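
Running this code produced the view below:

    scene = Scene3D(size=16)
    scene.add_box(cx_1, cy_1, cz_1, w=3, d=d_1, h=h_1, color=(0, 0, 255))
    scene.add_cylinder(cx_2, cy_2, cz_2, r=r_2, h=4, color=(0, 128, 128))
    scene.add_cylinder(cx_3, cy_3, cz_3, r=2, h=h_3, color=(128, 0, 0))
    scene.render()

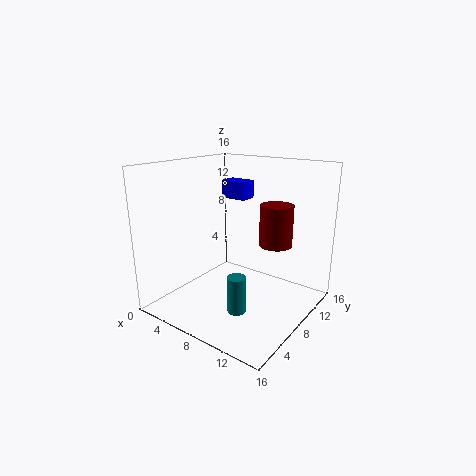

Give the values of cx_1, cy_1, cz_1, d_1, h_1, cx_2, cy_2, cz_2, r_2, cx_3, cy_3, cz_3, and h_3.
cx_1 = 5, cy_1 = 9, cz_1 = 12, d_1 = 2, h_1 = 2, cx_2 = 10, cy_2 = 5, cz_2 = 1, r_2 = 1, cx_3 = 10, cy_3 = 13, cz_3 = 6, h_3 = 5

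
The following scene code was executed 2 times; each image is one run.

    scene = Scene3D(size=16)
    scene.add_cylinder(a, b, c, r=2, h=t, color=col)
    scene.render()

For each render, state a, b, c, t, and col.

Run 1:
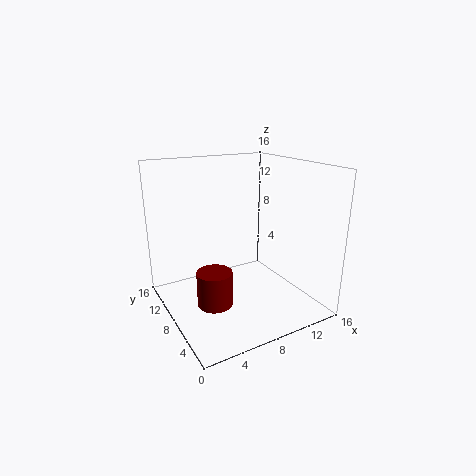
a = 5, b = 8, c = 0.5, t = 4, col = 'maroon'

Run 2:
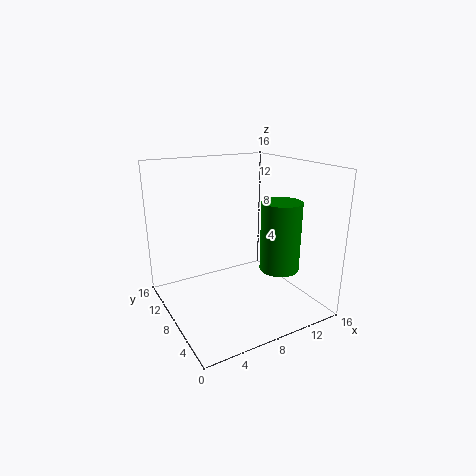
a = 10, b = 3, c = 6, t = 7, col = 'green'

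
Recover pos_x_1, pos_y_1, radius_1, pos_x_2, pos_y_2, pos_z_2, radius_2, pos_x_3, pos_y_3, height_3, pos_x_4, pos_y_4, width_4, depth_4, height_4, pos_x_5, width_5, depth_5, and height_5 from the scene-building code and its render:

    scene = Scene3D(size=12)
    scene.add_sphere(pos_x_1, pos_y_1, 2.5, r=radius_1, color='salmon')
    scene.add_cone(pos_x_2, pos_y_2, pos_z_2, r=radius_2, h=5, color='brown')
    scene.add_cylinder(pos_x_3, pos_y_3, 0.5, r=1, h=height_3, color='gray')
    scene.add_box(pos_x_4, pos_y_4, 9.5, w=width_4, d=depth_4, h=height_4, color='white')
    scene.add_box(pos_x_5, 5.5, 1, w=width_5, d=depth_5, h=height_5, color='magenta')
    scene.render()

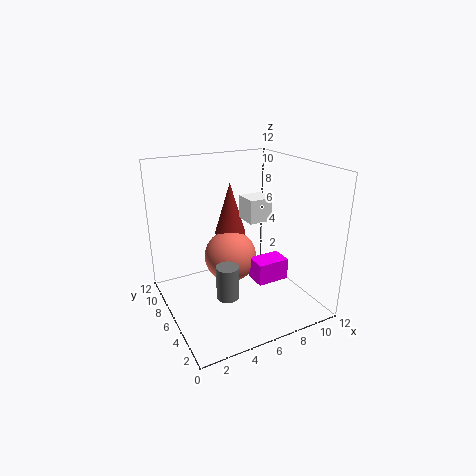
pos_x_1 = 7, pos_y_1 = 9.5, radius_1 = 2.5, pos_x_2 = 7.5, pos_y_2 = 10.5, pos_z_2 = 4.5, radius_2 = 1.5, pos_x_3 = 5, pos_y_3 = 6, height_3 = 3, pos_x_4 = 4, pos_y_4 = 0.5, width_4 = 1.5, depth_4 = 1.5, height_4 = 1.5, pos_x_5 = 8, width_5 = 3, depth_5 = 2, height_5 = 2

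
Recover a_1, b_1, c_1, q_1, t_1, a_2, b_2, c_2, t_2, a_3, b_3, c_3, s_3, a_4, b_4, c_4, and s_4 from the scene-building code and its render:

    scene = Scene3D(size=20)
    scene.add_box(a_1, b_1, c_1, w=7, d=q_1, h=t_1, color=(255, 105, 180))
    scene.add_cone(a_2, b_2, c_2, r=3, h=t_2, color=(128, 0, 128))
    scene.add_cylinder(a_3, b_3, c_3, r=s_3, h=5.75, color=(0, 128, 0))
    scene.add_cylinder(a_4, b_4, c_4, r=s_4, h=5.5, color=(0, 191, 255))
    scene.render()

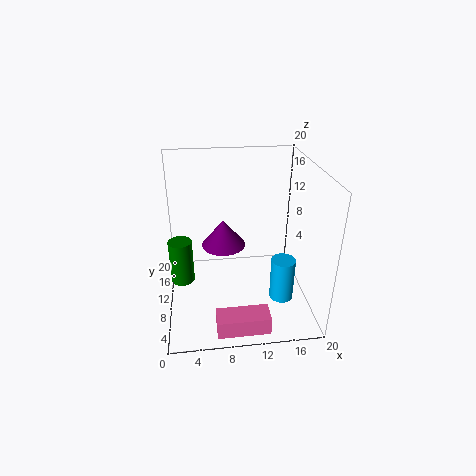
a_1 = 6.25; b_1 = 1.25; c_1 = 0.25; q_1 = 3; t_1 = 2.5; a_2 = 8; b_2 = 10.25; c_2 = 9; t_2 = 3.75; a_3 = 2.25; b_3 = 7; c_3 = 6; s_3 = 1.5; a_4 = 14.75; b_4 = 3.5; c_4 = 4.75; s_4 = 1.5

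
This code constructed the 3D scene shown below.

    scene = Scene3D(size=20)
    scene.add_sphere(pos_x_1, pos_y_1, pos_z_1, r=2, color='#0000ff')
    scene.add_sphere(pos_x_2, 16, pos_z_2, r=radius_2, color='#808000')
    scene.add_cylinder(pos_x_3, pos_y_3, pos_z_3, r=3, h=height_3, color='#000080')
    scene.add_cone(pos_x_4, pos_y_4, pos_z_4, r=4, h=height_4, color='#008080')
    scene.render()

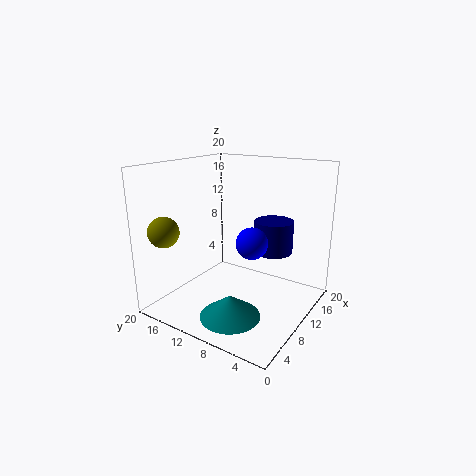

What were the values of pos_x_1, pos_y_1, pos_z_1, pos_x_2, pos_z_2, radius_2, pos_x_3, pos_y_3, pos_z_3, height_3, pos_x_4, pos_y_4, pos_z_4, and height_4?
pos_x_1 = 7, pos_y_1 = 6, pos_z_1 = 11, pos_x_2 = 2, pos_z_2 = 12, radius_2 = 2, pos_x_3 = 17, pos_y_3 = 8, pos_z_3 = 6, height_3 = 5, pos_x_4 = 5, pos_y_4 = 8, pos_z_4 = 1, height_4 = 3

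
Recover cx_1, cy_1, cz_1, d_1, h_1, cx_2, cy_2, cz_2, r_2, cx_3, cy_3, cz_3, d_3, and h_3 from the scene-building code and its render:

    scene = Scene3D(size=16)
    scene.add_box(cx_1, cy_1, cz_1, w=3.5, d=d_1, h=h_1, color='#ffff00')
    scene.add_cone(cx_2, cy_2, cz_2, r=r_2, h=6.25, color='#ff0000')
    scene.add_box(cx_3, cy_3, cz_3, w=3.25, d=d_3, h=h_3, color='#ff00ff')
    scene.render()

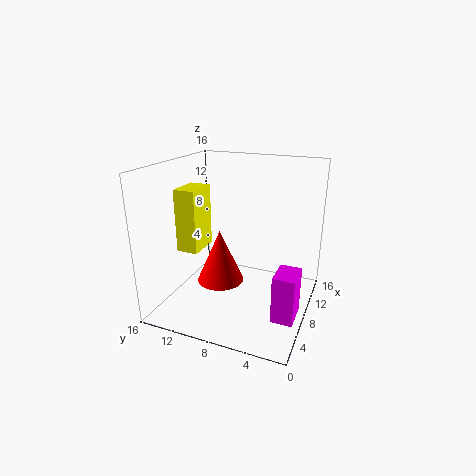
cx_1 = 3.5; cy_1 = 10.75; cz_1 = 7.5; d_1 = 2.25; h_1 = 6.5; cx_2 = 8.5; cy_2 = 10.5; cz_2 = 2; r_2 = 2.75; cx_3 = 3.75; cy_3 = 0.5; cz_3 = 1.25; d_3 = 2.25; h_3 = 5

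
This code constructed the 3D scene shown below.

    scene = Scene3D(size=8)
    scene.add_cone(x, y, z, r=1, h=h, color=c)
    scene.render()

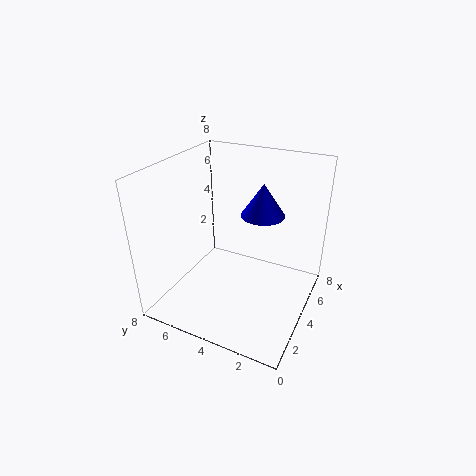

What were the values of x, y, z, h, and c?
x = 2.5, y = 2, z = 6.5, h = 1.5, c = 'blue'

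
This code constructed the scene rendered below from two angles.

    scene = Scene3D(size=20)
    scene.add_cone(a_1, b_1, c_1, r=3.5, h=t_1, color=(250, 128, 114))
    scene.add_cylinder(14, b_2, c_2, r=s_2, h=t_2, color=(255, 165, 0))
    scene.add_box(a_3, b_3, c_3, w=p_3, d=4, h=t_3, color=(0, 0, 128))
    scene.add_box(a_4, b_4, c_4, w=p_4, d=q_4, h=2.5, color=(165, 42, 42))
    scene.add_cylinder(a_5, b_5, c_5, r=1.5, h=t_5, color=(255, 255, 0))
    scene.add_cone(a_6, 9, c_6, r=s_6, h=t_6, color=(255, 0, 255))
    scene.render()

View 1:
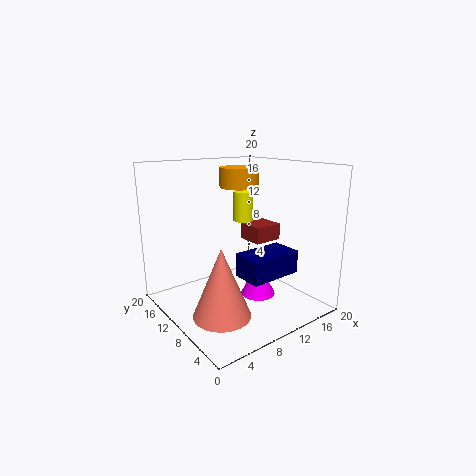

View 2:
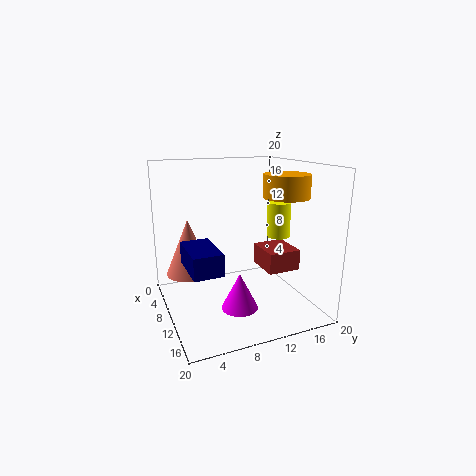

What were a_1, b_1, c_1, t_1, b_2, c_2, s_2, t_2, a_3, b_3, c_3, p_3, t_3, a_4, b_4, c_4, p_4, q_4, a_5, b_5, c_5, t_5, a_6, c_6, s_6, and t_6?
a_1 = 3.5, b_1 = 4.5, c_1 = 3, t_1 = 8.5, b_2 = 15, c_2 = 16, s_2 = 3, t_2 = 3, a_3 = 7, b_3 = 2.5, c_3 = 6.5, p_3 = 7, t_3 = 3, a_4 = 14, b_4 = 10.5, c_4 = 8, p_4 = 4.5, q_4 = 4, a_5 = 14, b_5 = 14, c_5 = 11, t_5 = 4.5, a_6 = 13, c_6 = 1, s_6 = 2.5, t_6 = 5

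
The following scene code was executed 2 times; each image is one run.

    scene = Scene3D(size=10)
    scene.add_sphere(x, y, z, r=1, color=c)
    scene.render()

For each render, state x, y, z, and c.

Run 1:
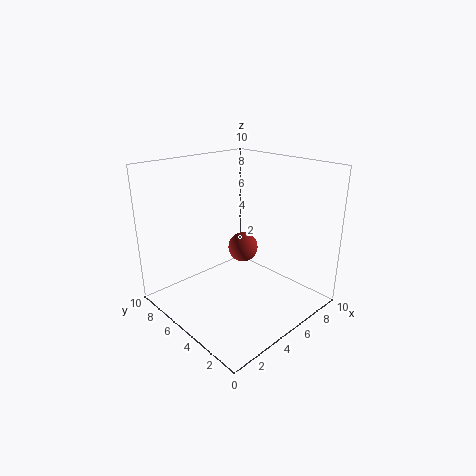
x = 5
y = 4.5
z = 4.5
c = 'brown'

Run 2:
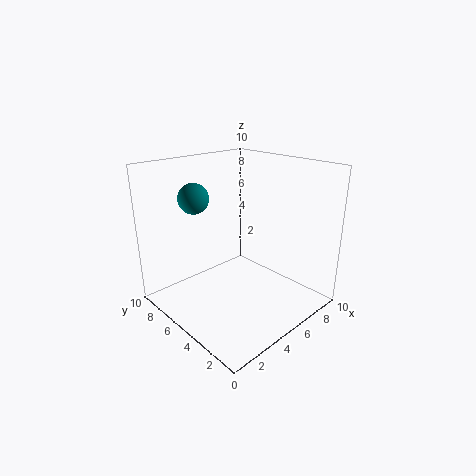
x = 2.5
y = 6.5
z = 8
c = 'teal'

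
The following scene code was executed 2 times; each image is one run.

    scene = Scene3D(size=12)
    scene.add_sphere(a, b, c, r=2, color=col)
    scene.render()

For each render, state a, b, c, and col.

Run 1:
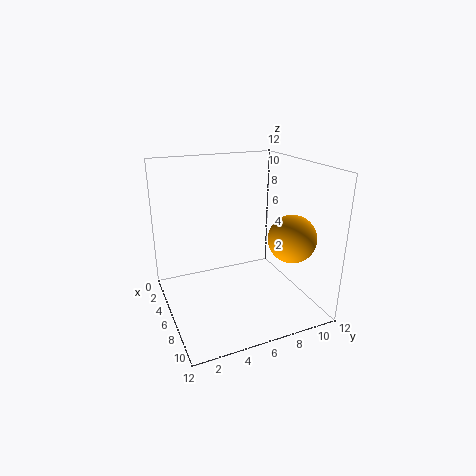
a = 8, b = 10, c = 6, col = 'orange'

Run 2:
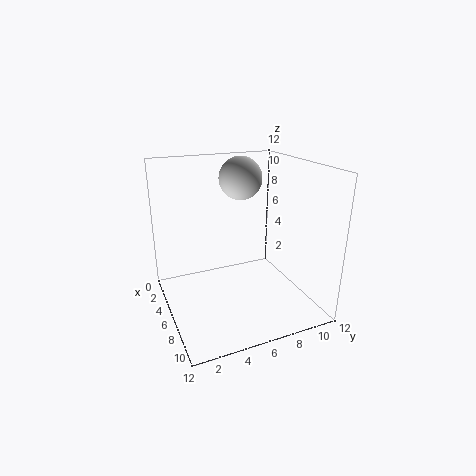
a = 2, b = 8, c = 10, col = 'lightgray'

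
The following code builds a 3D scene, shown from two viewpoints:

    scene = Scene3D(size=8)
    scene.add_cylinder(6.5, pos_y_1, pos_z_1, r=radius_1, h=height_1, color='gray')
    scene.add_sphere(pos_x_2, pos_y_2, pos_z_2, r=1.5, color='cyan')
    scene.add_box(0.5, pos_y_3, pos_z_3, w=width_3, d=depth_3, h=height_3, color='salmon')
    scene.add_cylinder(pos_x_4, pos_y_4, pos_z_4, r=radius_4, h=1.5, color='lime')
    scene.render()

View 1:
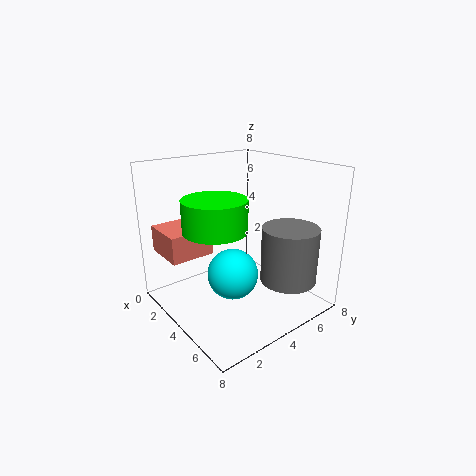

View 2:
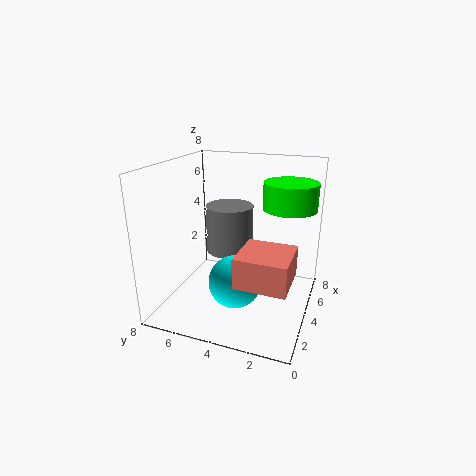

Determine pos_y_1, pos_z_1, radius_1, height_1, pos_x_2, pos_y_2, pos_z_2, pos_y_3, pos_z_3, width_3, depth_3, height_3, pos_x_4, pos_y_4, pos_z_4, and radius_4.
pos_y_1 = 5.5; pos_z_1 = 2; radius_1 = 1.5; height_1 = 3; pos_x_2 = 3.5; pos_y_2 = 4; pos_z_2 = 1.5; pos_y_3 = 0.5; pos_z_3 = 3; width_3 = 2.5; depth_3 = 2.5; height_3 = 1.5; pos_x_4 = 5.5; pos_y_4 = 1.5; pos_z_4 = 5.5; radius_4 = 1.5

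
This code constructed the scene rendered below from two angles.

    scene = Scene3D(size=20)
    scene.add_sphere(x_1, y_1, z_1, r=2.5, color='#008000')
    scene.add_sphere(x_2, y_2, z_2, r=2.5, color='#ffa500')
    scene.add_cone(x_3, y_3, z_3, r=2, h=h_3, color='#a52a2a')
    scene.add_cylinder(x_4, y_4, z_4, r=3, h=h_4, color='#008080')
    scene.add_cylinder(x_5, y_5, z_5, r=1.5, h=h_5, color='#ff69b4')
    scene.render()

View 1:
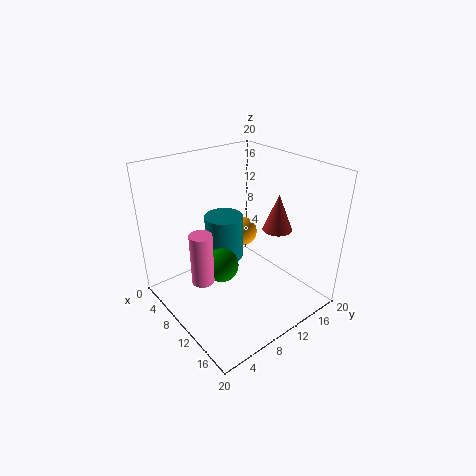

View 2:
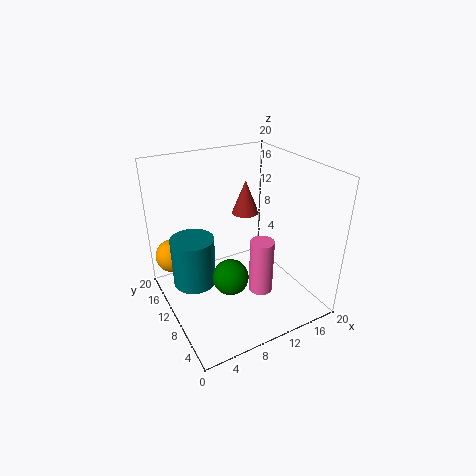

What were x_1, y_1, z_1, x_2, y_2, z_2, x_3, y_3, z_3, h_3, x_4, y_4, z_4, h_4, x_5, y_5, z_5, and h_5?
x_1 = 8
y_1 = 8.5
z_1 = 5
x_2 = 2.5
y_2 = 17
z_2 = 5.5
x_3 = 13.5
y_3 = 14
z_3 = 11.5
h_3 = 5
x_4 = 4
y_4 = 12
z_4 = 3.5
h_4 = 7
x_5 = 10
y_5 = 4
z_5 = 5.5
h_5 = 7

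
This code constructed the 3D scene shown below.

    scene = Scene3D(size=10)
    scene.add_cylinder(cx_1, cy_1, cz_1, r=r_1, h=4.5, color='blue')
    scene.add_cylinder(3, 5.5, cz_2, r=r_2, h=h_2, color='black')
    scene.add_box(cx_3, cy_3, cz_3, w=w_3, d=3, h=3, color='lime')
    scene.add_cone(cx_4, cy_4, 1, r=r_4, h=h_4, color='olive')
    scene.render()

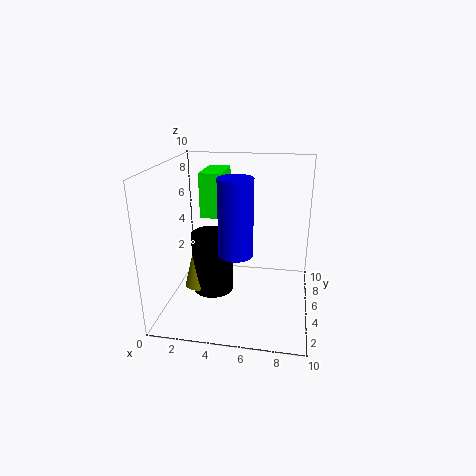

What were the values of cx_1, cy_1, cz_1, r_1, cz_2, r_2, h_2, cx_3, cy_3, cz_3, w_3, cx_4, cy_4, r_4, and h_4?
cx_1 = 5.5; cy_1 = 1.5; cz_1 = 5.5; r_1 = 1; cz_2 = 0.5; r_2 = 1.5; h_2 = 4.5; cx_3 = 2.5; cy_3 = 4.5; cz_3 = 6.5; w_3 = 1.5; cx_4 = 2; cy_4 = 5; r_4 = 1; h_4 = 4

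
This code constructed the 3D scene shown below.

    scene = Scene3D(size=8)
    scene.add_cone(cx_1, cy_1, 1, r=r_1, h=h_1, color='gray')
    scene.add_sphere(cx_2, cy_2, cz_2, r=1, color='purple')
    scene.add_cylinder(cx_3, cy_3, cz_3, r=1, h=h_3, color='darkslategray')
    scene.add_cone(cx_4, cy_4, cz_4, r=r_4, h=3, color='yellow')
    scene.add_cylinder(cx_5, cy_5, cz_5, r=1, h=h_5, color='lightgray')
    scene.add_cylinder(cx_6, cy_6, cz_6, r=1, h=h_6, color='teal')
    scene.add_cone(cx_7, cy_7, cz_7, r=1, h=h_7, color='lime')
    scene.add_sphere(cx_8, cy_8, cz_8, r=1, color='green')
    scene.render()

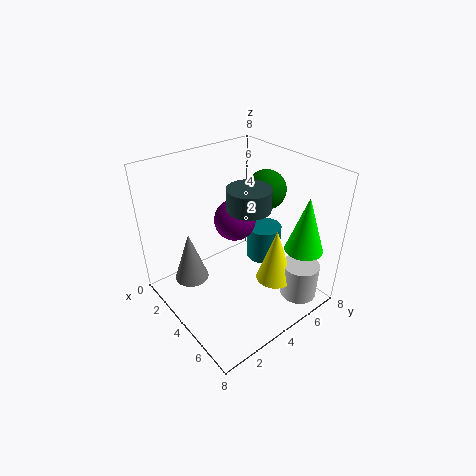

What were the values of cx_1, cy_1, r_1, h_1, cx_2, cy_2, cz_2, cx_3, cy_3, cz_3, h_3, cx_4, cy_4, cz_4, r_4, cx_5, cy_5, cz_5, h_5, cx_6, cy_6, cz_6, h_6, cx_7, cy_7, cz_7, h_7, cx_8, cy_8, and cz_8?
cx_1 = 2; cy_1 = 2; r_1 = 1; h_1 = 3; cx_2 = 5; cy_2 = 3; cz_2 = 6; cx_3 = 6; cy_3 = 3; cz_3 = 7; h_3 = 1; cx_4 = 6; cy_4 = 5; cz_4 = 2; r_4 = 1; cx_5 = 7; cy_5 = 6; cz_5 = 1; h_5 = 2; cx_6 = 4; cy_6 = 6; cz_6 = 2; h_6 = 2; cx_7 = 7; cy_7 = 6; cz_7 = 4; h_7 = 3; cx_8 = 5; cy_8 = 5; cz_8 = 7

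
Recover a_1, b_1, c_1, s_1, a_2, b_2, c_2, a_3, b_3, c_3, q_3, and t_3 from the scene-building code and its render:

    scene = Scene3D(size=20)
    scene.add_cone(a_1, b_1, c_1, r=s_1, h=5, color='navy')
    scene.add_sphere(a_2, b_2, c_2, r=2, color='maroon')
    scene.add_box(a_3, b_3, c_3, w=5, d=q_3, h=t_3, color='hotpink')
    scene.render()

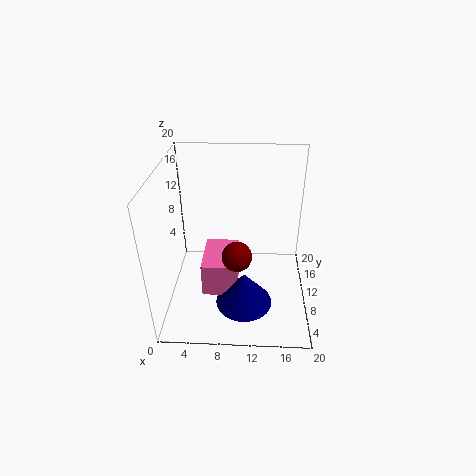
a_1 = 11, b_1 = 7, c_1 = 1, s_1 = 4, a_2 = 10, b_2 = 7, c_2 = 9, a_3 = 5, b_3 = 7, c_3 = 2, q_3 = 7, t_3 = 5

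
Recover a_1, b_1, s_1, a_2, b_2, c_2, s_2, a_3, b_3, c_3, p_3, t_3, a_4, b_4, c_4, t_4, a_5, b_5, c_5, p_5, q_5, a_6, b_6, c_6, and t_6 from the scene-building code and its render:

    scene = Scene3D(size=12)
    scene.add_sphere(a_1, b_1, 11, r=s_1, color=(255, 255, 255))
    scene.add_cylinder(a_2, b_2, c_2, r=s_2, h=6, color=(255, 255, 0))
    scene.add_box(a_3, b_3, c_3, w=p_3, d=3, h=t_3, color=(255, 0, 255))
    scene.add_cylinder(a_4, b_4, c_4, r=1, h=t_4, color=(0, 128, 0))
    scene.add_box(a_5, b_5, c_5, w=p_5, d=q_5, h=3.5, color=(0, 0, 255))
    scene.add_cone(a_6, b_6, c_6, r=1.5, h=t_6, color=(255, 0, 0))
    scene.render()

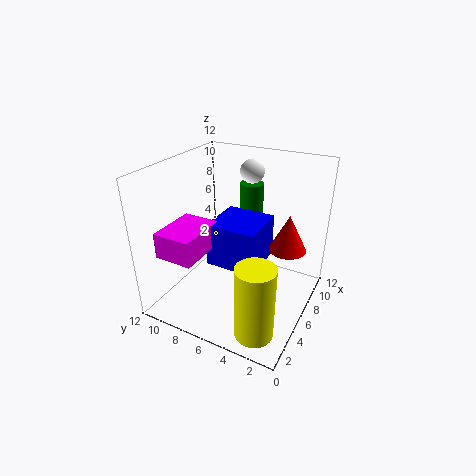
a_1 = 8.5
b_1 = 6
s_1 = 1
a_2 = 2
b_2 = 2.5
c_2 = 0.5
s_2 = 1.5
a_3 = 0.5
b_3 = 7
c_3 = 6
p_3 = 4
t_3 = 2
a_4 = 8.5
b_4 = 6
c_4 = 6.5
t_4 = 3.5
a_5 = 3.5
b_5 = 3.5
c_5 = 4.5
p_5 = 4
q_5 = 4
a_6 = 7
b_6 = 2
c_6 = 5.5
t_6 = 3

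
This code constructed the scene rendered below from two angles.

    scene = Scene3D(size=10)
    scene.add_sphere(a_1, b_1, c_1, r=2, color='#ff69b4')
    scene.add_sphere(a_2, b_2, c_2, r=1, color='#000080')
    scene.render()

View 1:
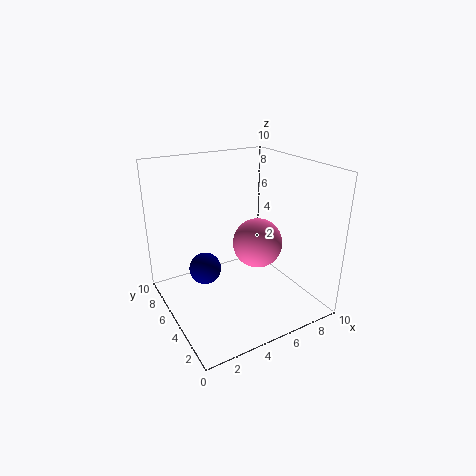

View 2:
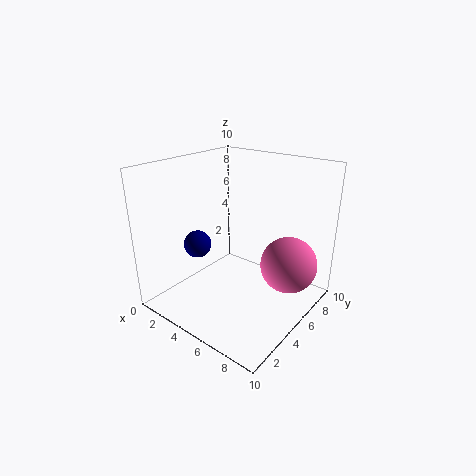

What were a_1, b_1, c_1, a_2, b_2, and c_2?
a_1 = 8, b_1 = 7, c_1 = 3, a_2 = 2, b_2 = 4, c_2 = 4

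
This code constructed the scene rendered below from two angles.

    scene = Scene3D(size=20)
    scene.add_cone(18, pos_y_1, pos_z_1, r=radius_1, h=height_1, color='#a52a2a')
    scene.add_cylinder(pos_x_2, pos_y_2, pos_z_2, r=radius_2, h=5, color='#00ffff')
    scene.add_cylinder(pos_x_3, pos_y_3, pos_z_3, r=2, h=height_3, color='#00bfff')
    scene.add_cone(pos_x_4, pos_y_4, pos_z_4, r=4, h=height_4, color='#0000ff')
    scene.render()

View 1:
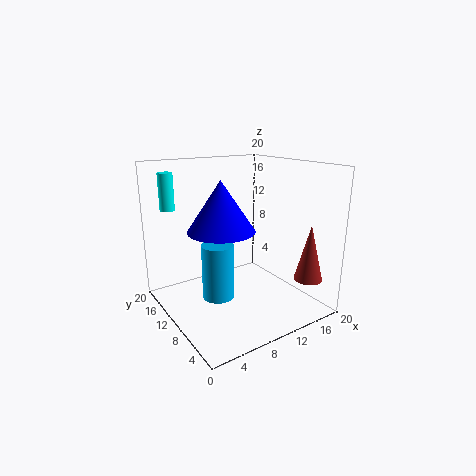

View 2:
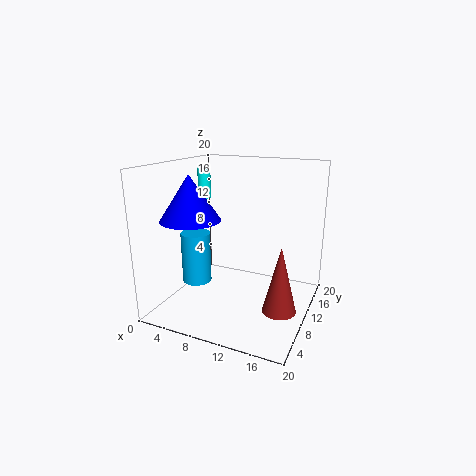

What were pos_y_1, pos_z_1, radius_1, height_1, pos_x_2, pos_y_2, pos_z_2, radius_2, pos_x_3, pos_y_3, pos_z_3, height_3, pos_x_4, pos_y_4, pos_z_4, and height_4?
pos_y_1 = 4, pos_z_1 = 4, radius_1 = 2, height_1 = 8, pos_x_2 = 2, pos_y_2 = 15, pos_z_2 = 14, radius_2 = 1, pos_x_3 = 5, pos_y_3 = 7, pos_z_3 = 4, height_3 = 7, pos_x_4 = 5, pos_y_4 = 6, pos_z_4 = 13, height_4 = 6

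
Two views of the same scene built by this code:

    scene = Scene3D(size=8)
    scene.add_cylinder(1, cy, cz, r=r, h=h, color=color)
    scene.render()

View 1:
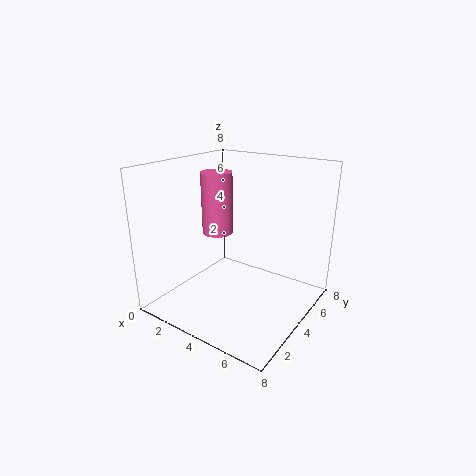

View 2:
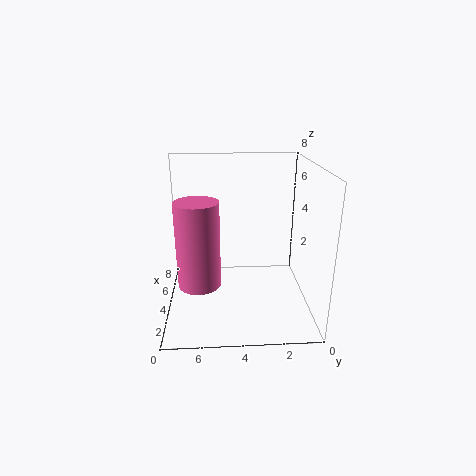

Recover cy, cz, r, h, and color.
cy = 6
cz = 3
r = 1
h = 4
color = 'hotpink'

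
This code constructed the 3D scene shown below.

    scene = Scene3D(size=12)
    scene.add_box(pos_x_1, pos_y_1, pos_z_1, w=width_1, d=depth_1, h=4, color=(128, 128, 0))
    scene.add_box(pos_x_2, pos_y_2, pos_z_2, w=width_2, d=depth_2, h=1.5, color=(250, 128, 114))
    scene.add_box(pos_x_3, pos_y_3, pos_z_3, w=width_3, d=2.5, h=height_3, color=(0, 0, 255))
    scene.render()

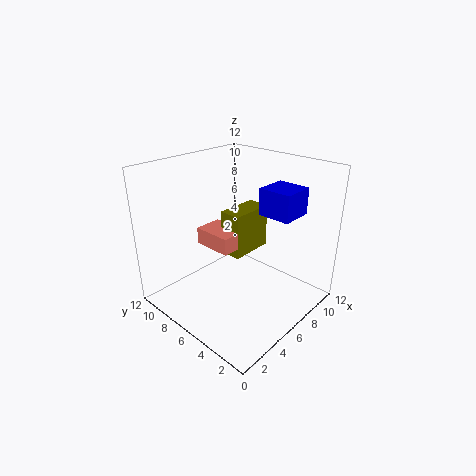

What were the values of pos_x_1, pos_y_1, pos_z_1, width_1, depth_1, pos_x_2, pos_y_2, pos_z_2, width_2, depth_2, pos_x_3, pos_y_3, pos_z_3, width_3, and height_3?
pos_x_1 = 6.5, pos_y_1 = 6.5, pos_z_1 = 3.5, width_1 = 4, depth_1 = 2, pos_x_2 = 5, pos_y_2 = 6.5, pos_z_2 = 4.5, width_2 = 2.5, depth_2 = 3.5, pos_x_3 = 5.5, pos_y_3 = 1, pos_z_3 = 9, width_3 = 2.5, height_3 = 2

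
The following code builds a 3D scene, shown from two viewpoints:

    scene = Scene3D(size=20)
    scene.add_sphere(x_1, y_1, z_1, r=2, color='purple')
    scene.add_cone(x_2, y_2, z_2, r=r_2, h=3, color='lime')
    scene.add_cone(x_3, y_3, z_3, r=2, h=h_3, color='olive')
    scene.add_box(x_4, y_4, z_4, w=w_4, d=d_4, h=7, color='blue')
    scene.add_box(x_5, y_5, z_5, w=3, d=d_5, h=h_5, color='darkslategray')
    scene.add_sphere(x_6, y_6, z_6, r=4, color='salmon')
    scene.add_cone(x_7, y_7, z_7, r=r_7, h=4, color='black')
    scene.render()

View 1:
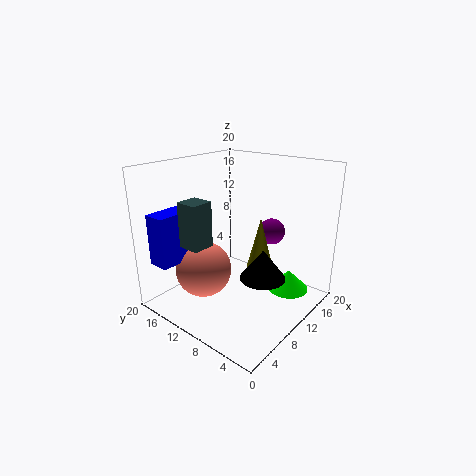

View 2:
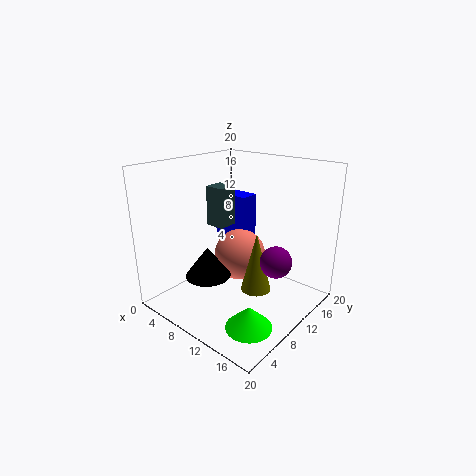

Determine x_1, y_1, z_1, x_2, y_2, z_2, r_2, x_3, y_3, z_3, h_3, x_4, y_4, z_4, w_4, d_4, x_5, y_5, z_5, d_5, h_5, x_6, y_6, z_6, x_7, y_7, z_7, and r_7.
x_1 = 17, y_1 = 9, z_1 = 9, x_2 = 16, y_2 = 5, z_2 = 1, r_2 = 3, x_3 = 14, y_3 = 9, z_3 = 4, h_3 = 8, x_4 = 1, y_4 = 15, z_4 = 7, w_4 = 6, d_4 = 3, x_5 = 3, y_5 = 11, z_5 = 10, d_5 = 3, h_5 = 6, x_6 = 7, y_6 = 14, z_6 = 5, x_7 = 9, y_7 = 5, z_7 = 6, r_7 = 3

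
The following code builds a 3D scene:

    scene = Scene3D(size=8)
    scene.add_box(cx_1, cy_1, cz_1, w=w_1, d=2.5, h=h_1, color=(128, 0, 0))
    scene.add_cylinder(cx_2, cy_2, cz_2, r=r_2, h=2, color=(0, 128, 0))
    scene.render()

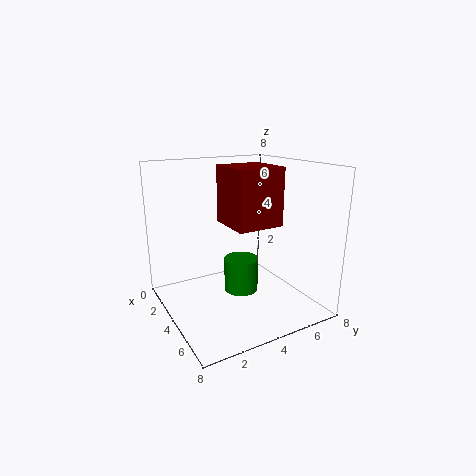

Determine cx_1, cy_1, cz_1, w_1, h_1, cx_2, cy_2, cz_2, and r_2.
cx_1 = 3.5
cy_1 = 3
cz_1 = 5
w_1 = 2.5
h_1 = 3
cx_2 = 3.5
cy_2 = 4.5
cz_2 = 0.5
r_2 = 1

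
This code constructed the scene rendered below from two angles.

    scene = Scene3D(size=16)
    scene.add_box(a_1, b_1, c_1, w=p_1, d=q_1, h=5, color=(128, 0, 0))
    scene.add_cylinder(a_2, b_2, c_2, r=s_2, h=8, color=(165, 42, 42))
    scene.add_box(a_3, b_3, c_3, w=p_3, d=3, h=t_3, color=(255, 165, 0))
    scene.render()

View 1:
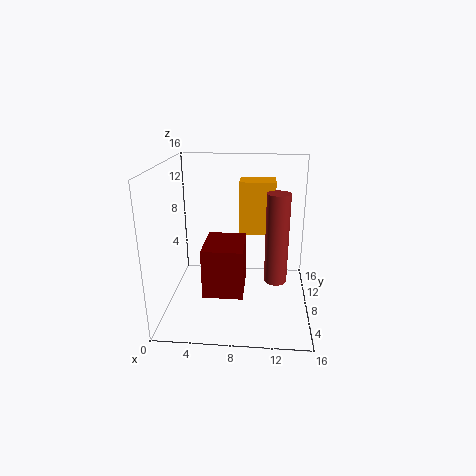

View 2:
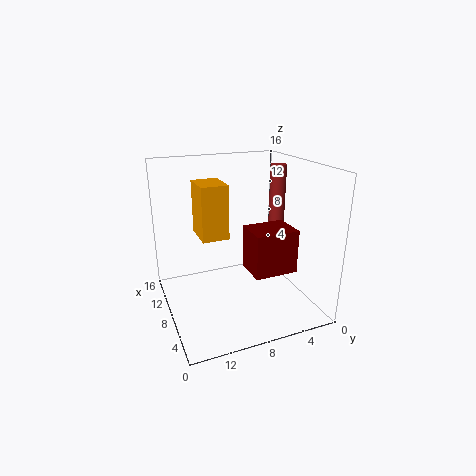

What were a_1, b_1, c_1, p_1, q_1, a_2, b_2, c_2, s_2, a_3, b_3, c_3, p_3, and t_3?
a_1 = 5; b_1 = 2; c_1 = 4; p_1 = 4; q_1 = 5; a_2 = 12; b_2 = 1; c_2 = 7; s_2 = 1; a_3 = 8; b_3 = 9; c_3 = 8; p_3 = 4; t_3 = 6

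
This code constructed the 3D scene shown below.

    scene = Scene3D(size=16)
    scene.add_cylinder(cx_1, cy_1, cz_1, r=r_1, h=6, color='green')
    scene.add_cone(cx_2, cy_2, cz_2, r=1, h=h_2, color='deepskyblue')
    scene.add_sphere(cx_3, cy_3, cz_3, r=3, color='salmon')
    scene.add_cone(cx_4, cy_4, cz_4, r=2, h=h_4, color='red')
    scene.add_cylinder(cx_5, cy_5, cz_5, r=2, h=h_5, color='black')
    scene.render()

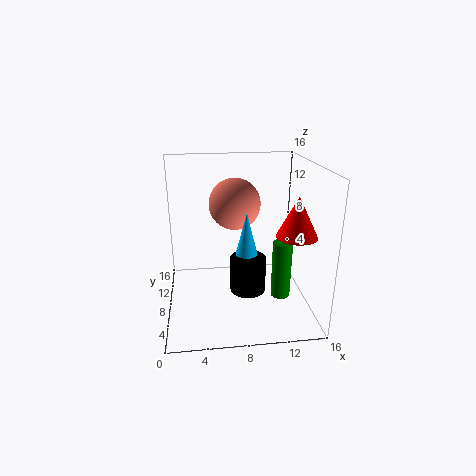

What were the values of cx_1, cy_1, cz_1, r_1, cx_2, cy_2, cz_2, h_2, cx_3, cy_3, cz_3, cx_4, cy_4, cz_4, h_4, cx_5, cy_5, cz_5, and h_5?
cx_1 = 12, cy_1 = 4, cz_1 = 3, r_1 = 1, cx_2 = 8, cy_2 = 2, cz_2 = 9, h_2 = 4, cx_3 = 8, cy_3 = 11, cz_3 = 11, cx_4 = 13, cy_4 = 3, cz_4 = 10, h_4 = 4, cx_5 = 9, cy_5 = 7, cz_5 = 2, h_5 = 4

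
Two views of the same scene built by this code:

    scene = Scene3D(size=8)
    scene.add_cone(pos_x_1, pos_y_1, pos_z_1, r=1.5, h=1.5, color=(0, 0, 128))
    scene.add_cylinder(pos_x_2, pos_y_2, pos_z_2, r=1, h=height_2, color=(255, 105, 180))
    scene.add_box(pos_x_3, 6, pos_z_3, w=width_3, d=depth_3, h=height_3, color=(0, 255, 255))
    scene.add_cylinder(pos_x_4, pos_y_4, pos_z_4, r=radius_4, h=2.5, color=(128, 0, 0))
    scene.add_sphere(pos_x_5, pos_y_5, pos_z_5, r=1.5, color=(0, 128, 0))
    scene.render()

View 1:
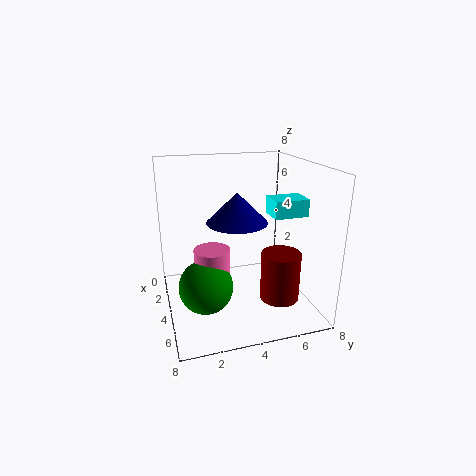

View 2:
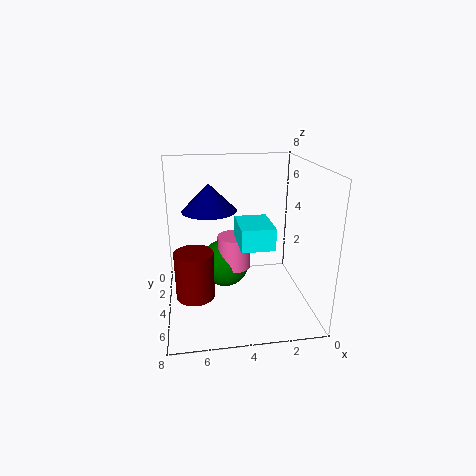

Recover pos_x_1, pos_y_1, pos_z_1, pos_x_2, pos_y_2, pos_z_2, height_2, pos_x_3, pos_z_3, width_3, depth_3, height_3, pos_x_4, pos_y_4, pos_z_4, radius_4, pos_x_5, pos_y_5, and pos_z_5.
pos_x_1 = 5.5, pos_y_1 = 3.5, pos_z_1 = 5.5, pos_x_2 = 4, pos_y_2 = 2.5, pos_z_2 = 1.5, height_2 = 2, pos_x_3 = 3, pos_z_3 = 5, width_3 = 1.5, depth_3 = 2, height_3 = 1, pos_x_4 = 6.5, pos_y_4 = 5.5, pos_z_4 = 1.5, radius_4 = 1, pos_x_5 = 4.5, pos_y_5 = 2, pos_z_5 = 1.5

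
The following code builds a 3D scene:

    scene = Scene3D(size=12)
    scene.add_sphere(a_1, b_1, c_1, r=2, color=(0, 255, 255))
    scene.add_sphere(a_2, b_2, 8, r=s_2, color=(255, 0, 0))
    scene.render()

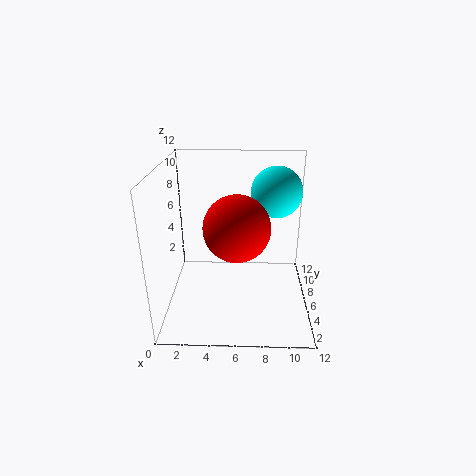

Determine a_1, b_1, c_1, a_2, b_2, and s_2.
a_1 = 9, b_1 = 6, c_1 = 10, a_2 = 6, b_2 = 3.5, s_2 = 2.5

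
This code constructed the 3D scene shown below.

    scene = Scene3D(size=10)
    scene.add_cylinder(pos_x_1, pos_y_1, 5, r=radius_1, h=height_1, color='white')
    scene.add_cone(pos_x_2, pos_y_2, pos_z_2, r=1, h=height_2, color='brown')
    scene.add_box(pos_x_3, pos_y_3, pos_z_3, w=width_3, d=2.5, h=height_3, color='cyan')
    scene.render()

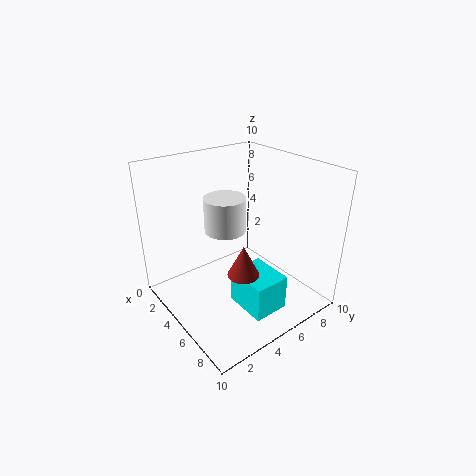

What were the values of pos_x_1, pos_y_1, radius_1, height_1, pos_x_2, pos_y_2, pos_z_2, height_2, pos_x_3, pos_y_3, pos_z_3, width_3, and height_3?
pos_x_1 = 3.5
pos_y_1 = 5
radius_1 = 1.5
height_1 = 2.5
pos_x_2 = 7.5
pos_y_2 = 3.5
pos_z_2 = 4
height_2 = 2
pos_x_3 = 5.5
pos_y_3 = 4
pos_z_3 = 0.5
width_3 = 3
height_3 = 2.5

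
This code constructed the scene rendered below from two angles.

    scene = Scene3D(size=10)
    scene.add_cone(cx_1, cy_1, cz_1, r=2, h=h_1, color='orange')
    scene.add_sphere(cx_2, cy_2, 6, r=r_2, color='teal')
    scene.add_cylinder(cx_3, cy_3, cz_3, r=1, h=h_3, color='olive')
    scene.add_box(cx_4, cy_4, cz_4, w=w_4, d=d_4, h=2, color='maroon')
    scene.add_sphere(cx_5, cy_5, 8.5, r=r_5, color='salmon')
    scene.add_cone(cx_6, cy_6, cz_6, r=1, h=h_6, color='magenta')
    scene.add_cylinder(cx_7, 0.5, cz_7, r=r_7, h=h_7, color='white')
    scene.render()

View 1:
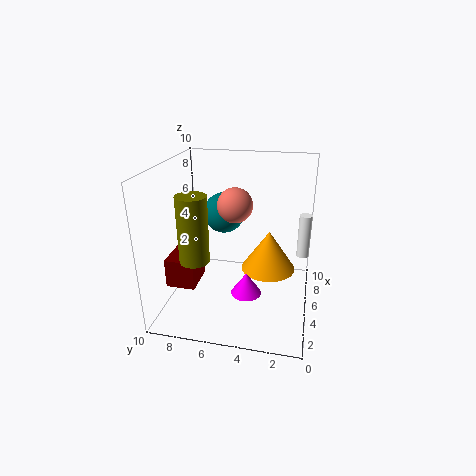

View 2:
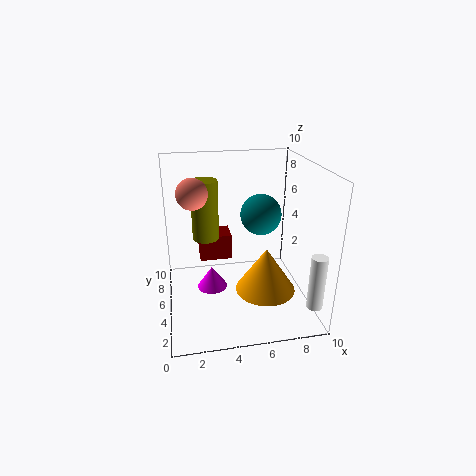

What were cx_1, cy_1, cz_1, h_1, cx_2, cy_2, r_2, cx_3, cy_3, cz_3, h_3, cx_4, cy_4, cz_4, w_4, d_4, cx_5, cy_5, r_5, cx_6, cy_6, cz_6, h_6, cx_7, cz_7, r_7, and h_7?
cx_1 = 6.5
cy_1 = 3
cz_1 = 2
h_1 = 3
cx_2 = 7
cy_2 = 6.5
r_2 = 1.5
cx_3 = 3
cy_3 = 7.5
cz_3 = 4
h_3 = 4.5
cx_4 = 2.5
cy_4 = 7.5
cz_4 = 2
w_4 = 2.5
d_4 = 2
cx_5 = 2
cy_5 = 4.5
r_5 = 1
cx_6 = 3
cy_6 = 4
cz_6 = 2
h_6 = 1.5
cx_7 = 9
cz_7 = 2
r_7 = 0.5
h_7 = 3.5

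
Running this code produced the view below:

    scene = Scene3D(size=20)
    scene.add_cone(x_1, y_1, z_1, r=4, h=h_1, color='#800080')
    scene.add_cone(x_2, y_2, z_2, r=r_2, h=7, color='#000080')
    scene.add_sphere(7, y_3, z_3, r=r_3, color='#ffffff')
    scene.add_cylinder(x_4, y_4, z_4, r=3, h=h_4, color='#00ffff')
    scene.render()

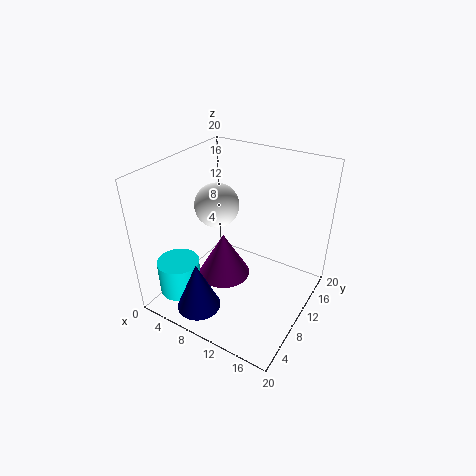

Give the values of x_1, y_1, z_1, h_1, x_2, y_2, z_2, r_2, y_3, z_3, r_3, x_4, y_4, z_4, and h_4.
x_1 = 6.5
y_1 = 11.5
z_1 = 1.5
h_1 = 7
x_2 = 7.5
y_2 = 3.5
z_2 = 1.5
r_2 = 3
y_3 = 9.5
z_3 = 14.5
r_3 = 3
x_4 = 3
y_4 = 5
z_4 = 1.5
h_4 = 5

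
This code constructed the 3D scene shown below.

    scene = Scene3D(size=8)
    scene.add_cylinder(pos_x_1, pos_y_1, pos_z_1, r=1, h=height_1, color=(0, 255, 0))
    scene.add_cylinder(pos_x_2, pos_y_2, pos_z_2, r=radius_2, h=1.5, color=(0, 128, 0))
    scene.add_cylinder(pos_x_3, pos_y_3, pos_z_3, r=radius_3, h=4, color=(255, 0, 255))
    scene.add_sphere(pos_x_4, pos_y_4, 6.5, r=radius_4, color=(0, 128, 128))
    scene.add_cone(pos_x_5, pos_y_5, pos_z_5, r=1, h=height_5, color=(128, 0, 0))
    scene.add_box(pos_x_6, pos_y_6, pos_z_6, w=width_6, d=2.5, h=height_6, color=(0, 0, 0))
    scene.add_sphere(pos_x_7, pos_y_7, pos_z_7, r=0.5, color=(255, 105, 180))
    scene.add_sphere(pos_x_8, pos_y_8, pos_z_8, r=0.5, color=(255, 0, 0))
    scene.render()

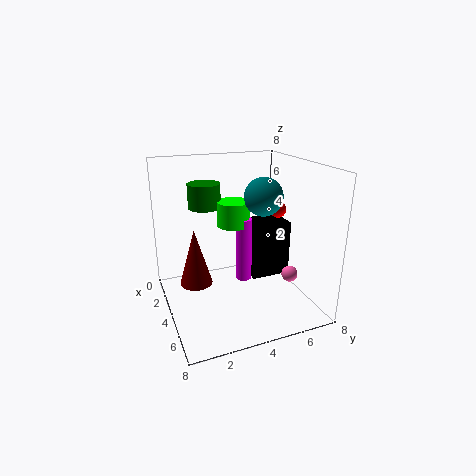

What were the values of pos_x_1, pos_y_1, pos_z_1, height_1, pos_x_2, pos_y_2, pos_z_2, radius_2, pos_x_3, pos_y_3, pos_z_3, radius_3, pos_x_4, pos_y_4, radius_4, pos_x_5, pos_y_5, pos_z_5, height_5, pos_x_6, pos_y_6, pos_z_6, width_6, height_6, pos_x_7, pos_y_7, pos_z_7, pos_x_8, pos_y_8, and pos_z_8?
pos_x_1 = 2; pos_y_1 = 4.5; pos_z_1 = 4; height_1 = 1.5; pos_x_2 = 1; pos_y_2 = 3; pos_z_2 = 5; radius_2 = 1; pos_x_3 = 2.5; pos_y_3 = 5; pos_z_3 = 0.5; radius_3 = 0.5; pos_x_4 = 5; pos_y_4 = 5; radius_4 = 1; pos_x_5 = 2; pos_y_5 = 2; pos_z_5 = 0.5; height_5 = 3.5; pos_x_6 = 1; pos_y_6 = 5.5; pos_z_6 = 0.5; width_6 = 2; height_6 = 3.5; pos_x_7 = 4; pos_y_7 = 7.5; pos_z_7 = 1; pos_x_8 = 3; pos_y_8 = 7; pos_z_8 = 5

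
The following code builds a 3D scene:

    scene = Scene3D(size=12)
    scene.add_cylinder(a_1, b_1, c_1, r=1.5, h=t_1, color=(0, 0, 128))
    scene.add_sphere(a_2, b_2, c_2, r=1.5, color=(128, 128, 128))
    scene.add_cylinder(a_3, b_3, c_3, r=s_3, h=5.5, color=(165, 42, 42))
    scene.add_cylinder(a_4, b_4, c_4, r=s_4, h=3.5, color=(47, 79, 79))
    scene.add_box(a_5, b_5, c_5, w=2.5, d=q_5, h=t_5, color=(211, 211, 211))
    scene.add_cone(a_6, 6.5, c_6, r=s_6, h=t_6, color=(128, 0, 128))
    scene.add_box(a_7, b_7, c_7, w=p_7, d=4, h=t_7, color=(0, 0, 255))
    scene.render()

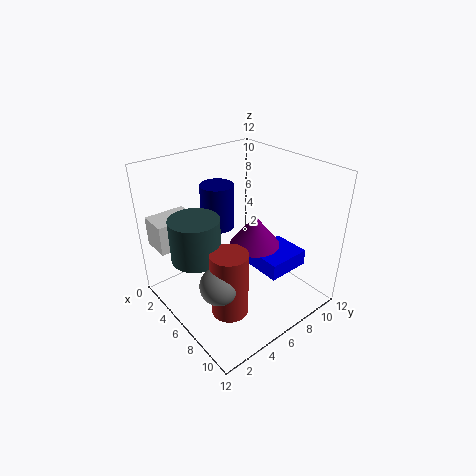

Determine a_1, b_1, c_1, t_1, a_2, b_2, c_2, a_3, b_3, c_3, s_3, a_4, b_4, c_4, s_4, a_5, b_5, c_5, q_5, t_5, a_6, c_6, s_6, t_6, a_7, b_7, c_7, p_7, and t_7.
a_1 = 2.5, b_1 = 6.5, c_1 = 5.5, t_1 = 4, a_2 = 8, b_2 = 2.5, c_2 = 4, a_3 = 8, b_3 = 3.5, c_3 = 1, s_3 = 1.5, a_4 = 5, b_4 = 2.5, c_4 = 5, s_4 = 2, a_5 = 0.5, b_5 = 0.5, c_5 = 5, q_5 = 3.5, t_5 = 2.5, a_6 = 7.5, c_6 = 6, s_6 = 2, t_6 = 2.5, a_7 = 5, b_7 = 8, c_7 = 2, p_7 = 3.5, t_7 = 1.5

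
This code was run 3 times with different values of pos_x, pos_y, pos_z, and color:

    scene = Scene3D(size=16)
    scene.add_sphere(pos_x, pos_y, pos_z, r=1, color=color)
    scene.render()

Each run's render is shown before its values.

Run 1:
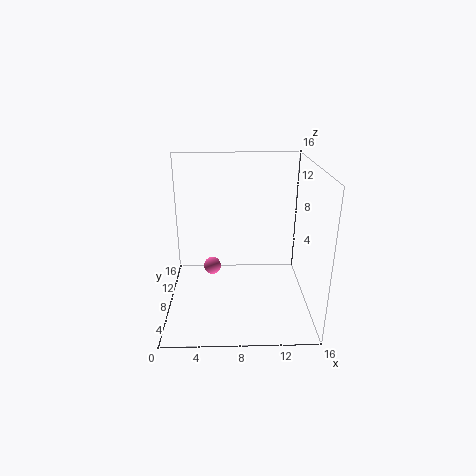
pos_x = 5
pos_y = 9
pos_z = 4
color = 'hotpink'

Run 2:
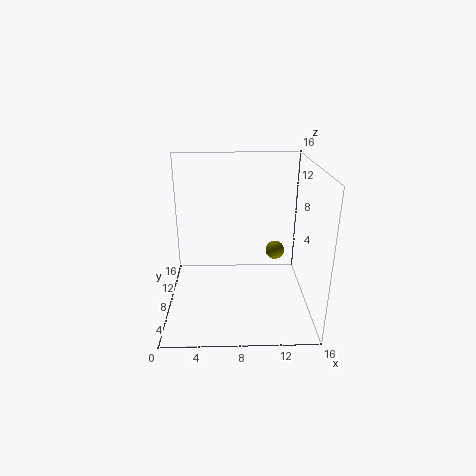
pos_x = 12
pos_y = 7
pos_z = 7
color = 'olive'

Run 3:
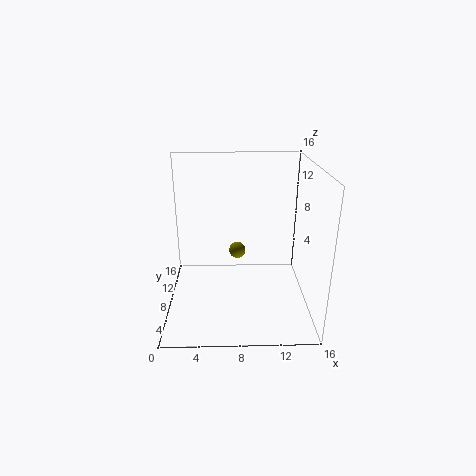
pos_x = 8
pos_y = 11
pos_z = 5
color = 'olive'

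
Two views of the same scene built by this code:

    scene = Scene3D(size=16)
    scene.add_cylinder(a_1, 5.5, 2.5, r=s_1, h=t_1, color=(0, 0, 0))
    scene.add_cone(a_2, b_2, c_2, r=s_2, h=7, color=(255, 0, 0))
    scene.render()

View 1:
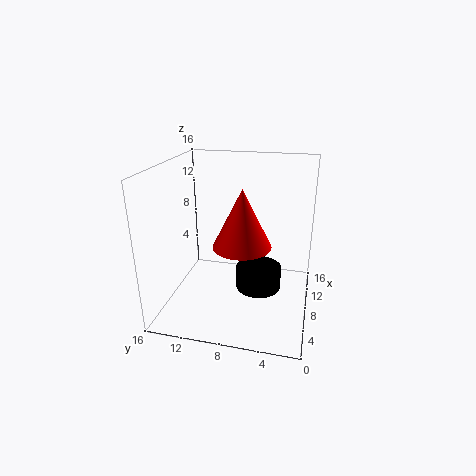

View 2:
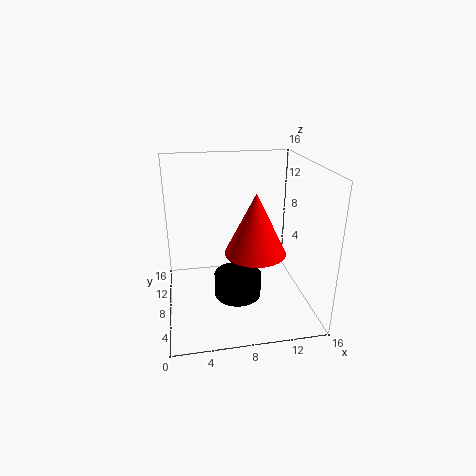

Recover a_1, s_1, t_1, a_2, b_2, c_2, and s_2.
a_1 = 7.5; s_1 = 2.5; t_1 = 2.5; a_2 = 10; b_2 = 8; c_2 = 6; s_2 = 3.5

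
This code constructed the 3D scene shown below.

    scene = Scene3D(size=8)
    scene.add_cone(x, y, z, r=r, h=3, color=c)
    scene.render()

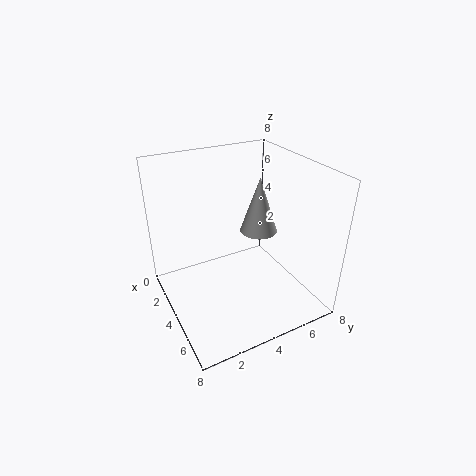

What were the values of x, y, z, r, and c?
x = 4.5, y = 5, z = 4.5, r = 1, c = 'lightgray'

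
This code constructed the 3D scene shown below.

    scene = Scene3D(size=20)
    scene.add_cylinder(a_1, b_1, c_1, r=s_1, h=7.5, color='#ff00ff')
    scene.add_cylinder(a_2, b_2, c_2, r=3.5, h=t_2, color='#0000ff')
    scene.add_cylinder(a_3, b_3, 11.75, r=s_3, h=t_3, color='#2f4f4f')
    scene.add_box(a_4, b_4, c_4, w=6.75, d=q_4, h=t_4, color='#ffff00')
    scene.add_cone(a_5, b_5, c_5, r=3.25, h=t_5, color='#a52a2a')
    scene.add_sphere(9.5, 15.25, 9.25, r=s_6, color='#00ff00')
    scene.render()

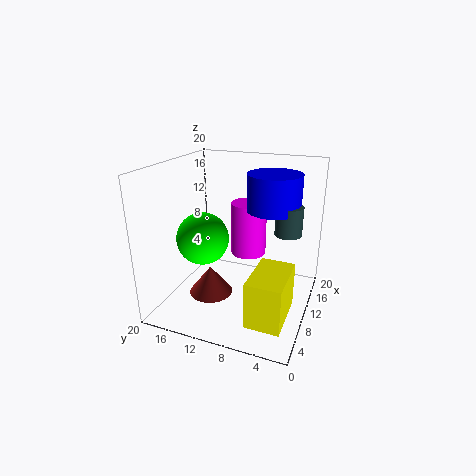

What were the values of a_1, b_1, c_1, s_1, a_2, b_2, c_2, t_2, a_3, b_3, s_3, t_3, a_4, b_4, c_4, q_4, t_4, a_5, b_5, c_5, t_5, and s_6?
a_1 = 12.25; b_1 = 9.25; c_1 = 7; s_1 = 2.5; a_2 = 10.5; b_2 = 5.25; c_2 = 14.5; t_2 = 4.75; a_3 = 9.75; b_3 = 3; s_3 = 1.75; t_3 = 3.75; a_4 = 0.25; b_4 = 1.25; c_4 = 3.5; q_4 = 4.25; t_4 = 5.75; a_5 = 10; b_5 = 14.5; c_5 = 0.25; t_5 = 4.25; s_6 = 3.75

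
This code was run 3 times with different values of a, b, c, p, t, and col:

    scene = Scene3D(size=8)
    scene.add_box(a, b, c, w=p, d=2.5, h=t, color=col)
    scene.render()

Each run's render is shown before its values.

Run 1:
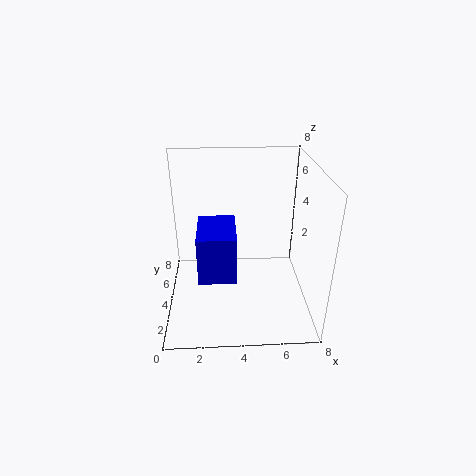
a = 2
b = 0.25
c = 3.75
p = 1.75
t = 2.25
col = 'blue'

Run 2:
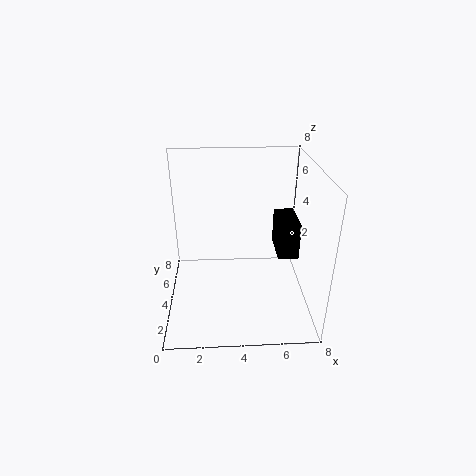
a = 6.5
b = 4.75
c = 2
p = 1.25
t = 2.25
col = 'black'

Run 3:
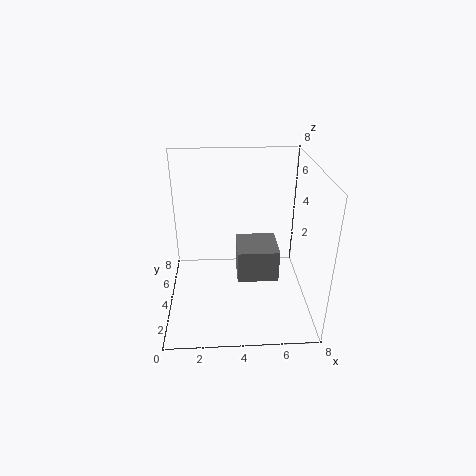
a = 4
b = 4.25
c = 0.75
p = 2.5
t = 2
col = 'gray'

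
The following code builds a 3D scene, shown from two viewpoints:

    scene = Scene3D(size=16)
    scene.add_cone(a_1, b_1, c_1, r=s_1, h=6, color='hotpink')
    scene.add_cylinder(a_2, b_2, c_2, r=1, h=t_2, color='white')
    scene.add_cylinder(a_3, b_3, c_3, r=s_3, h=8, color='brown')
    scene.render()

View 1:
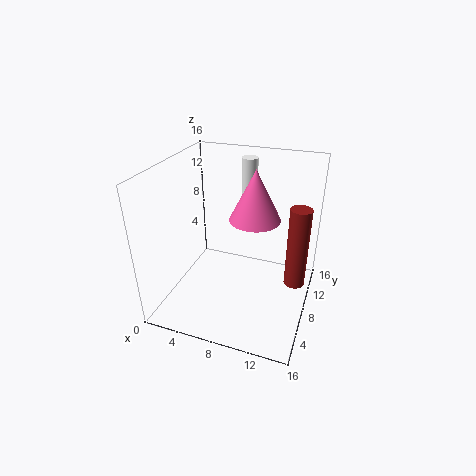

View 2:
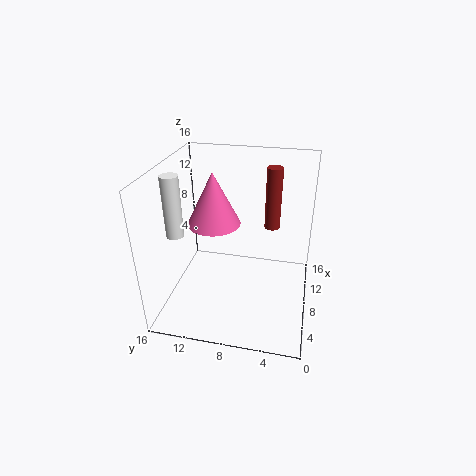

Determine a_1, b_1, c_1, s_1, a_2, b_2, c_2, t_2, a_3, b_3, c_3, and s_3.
a_1 = 9, b_1 = 11, c_1 = 9, s_1 = 3, a_2 = 7, b_2 = 15, c_2 = 8, t_2 = 7, a_3 = 15, b_3 = 5, c_3 = 6, s_3 = 1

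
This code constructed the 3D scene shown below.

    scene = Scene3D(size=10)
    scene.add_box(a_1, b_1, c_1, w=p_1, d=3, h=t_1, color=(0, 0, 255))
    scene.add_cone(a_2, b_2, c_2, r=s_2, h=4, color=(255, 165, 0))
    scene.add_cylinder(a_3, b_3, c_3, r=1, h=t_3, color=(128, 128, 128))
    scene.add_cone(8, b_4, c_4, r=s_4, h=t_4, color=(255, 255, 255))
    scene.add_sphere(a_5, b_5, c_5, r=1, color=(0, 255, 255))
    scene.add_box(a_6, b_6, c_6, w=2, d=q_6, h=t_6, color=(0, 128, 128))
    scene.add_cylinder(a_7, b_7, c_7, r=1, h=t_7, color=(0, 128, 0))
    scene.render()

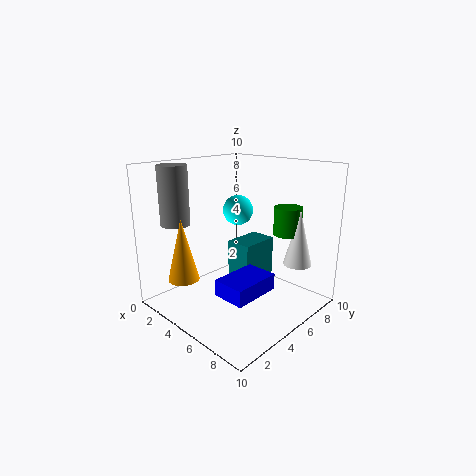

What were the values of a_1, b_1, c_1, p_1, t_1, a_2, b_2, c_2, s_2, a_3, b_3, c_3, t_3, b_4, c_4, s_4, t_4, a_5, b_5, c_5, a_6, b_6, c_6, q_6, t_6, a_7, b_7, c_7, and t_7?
a_1 = 7, b_1 = 1, c_1 = 3, p_1 = 2, t_1 = 1, a_2 = 4, b_2 = 1, c_2 = 3, s_2 = 1, a_3 = 2, b_3 = 2, c_3 = 6, t_3 = 4, b_4 = 8, c_4 = 3, s_4 = 1, t_4 = 4, a_5 = 5, b_5 = 5, c_5 = 7, a_6 = 3, b_6 = 6, c_6 = 1, q_6 = 3, t_6 = 3, a_7 = 7, b_7 = 8, c_7 = 5, t_7 = 2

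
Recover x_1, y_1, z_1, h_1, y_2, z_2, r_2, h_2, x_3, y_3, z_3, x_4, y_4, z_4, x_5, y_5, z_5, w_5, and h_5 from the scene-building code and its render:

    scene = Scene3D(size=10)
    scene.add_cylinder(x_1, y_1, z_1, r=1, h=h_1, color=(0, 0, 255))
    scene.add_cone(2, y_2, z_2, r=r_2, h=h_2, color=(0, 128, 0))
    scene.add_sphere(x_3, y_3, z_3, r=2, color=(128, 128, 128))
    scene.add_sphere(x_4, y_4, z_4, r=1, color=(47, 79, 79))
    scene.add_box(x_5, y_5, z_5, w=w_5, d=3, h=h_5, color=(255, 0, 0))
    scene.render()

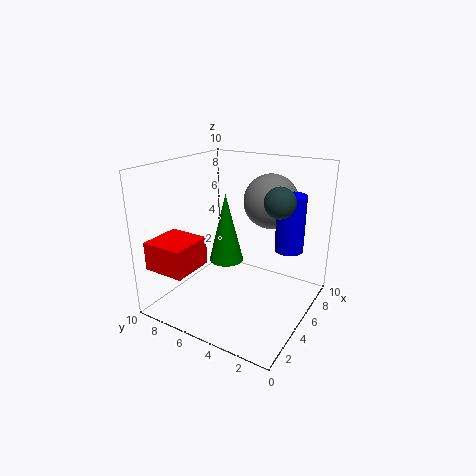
x_1 = 7; y_1 = 2; z_1 = 4; h_1 = 4; y_2 = 4; z_2 = 5; r_2 = 1; h_2 = 4; x_3 = 8; y_3 = 4; z_3 = 7; x_4 = 5; y_4 = 2; z_4 = 8; x_5 = 1; y_5 = 7; z_5 = 3; w_5 = 3; h_5 = 2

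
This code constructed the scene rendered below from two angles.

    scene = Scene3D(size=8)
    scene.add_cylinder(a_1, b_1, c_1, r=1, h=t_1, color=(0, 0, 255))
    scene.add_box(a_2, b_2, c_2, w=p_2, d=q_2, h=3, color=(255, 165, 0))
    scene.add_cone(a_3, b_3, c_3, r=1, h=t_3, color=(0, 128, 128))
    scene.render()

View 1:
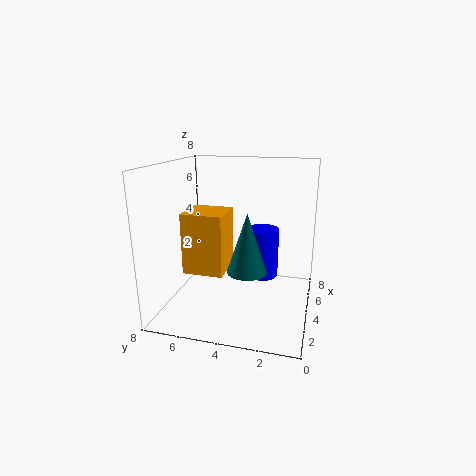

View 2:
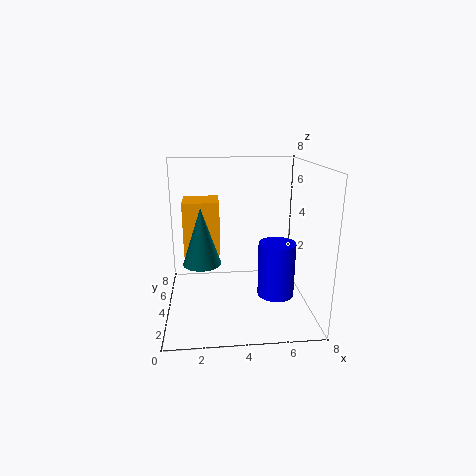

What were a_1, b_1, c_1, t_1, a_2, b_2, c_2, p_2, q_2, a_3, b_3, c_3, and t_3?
a_1 = 6, b_1 = 3, c_1 = 1, t_1 = 3, a_2 = 1, b_2 = 4, c_2 = 3, p_2 = 2, q_2 = 2, a_3 = 2, b_3 = 3, c_3 = 3, t_3 = 3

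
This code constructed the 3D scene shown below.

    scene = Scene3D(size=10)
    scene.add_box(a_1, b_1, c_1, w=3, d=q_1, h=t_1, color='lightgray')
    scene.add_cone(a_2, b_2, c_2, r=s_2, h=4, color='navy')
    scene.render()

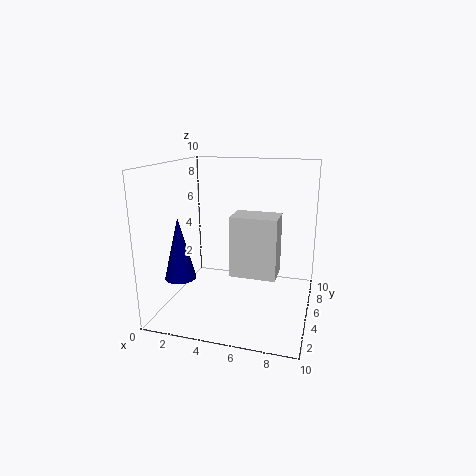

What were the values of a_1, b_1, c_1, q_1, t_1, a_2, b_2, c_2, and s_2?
a_1 = 5
b_1 = 3
c_1 = 3
q_1 = 2
t_1 = 4
a_2 = 2
b_2 = 2
c_2 = 3
s_2 = 1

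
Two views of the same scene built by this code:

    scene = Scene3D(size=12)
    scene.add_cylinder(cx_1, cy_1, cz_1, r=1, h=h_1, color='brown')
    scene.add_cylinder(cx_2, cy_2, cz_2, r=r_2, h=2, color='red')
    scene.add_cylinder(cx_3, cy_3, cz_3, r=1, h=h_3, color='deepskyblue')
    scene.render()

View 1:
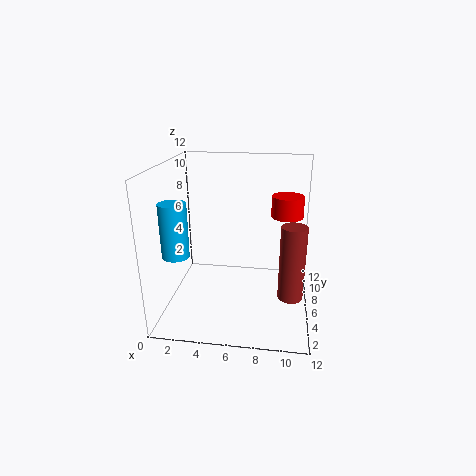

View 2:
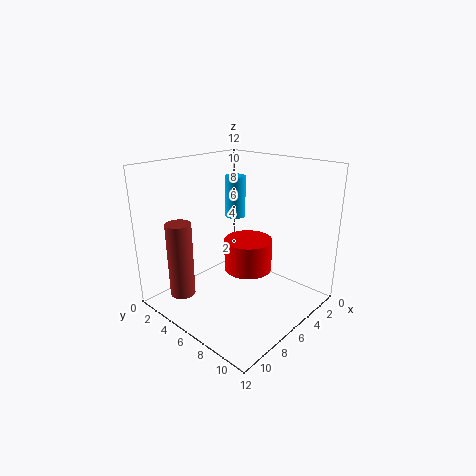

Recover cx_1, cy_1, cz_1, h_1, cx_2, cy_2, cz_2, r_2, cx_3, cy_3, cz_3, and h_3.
cx_1 = 10.5, cy_1 = 4, cz_1 = 2, h_1 = 6, cx_2 = 10, cy_2 = 10.5, cz_2 = 6.5, r_2 = 1.5, cx_3 = 2, cy_3 = 2, cz_3 = 6, h_3 = 4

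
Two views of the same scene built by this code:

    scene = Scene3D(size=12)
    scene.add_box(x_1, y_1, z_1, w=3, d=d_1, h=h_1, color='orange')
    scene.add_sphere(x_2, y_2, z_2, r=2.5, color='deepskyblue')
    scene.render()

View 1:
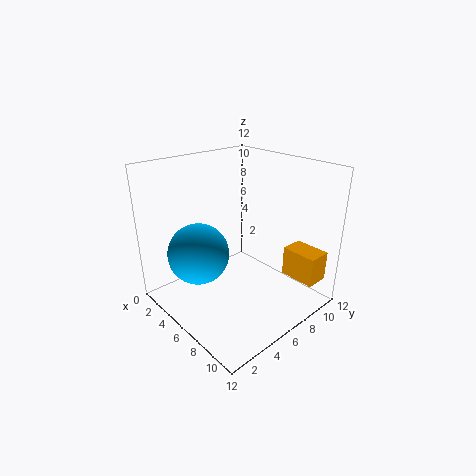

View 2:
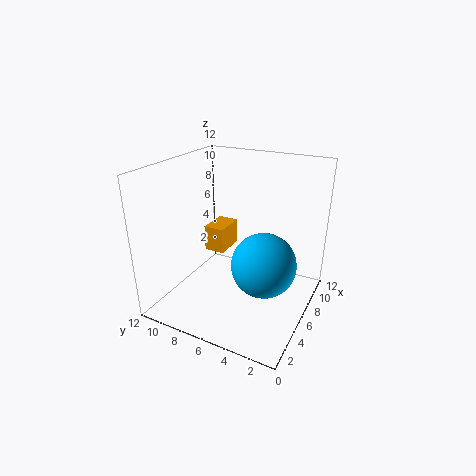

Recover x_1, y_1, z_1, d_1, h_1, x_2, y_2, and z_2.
x_1 = 8.5
y_1 = 9
z_1 = 2.5
d_1 = 2
h_1 = 2.5
x_2 = 4.5
y_2 = 3
z_2 = 5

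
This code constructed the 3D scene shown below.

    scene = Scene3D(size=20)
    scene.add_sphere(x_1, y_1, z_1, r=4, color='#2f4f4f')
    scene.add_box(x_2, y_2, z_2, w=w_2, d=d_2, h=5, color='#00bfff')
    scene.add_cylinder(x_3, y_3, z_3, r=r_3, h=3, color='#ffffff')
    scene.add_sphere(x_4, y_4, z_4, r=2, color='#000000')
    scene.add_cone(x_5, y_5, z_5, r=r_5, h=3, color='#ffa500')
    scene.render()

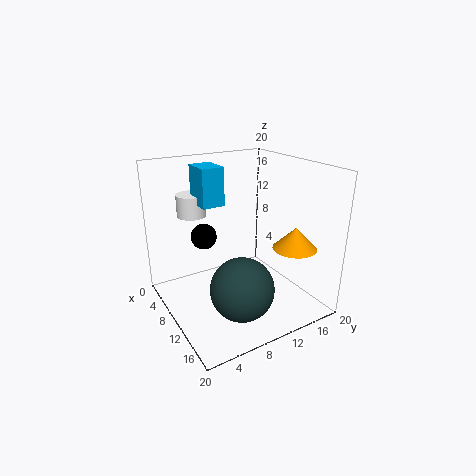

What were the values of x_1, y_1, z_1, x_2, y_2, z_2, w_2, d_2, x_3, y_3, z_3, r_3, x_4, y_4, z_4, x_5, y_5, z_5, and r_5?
x_1 = 16, y_1 = 7, z_1 = 6, x_2 = 6, y_2 = 5, z_2 = 15, w_2 = 4, d_2 = 3, x_3 = 6, y_3 = 5, z_3 = 13, r_3 = 2, x_4 = 3, y_4 = 8, z_4 = 8, x_5 = 15, y_5 = 16, z_5 = 9, r_5 = 3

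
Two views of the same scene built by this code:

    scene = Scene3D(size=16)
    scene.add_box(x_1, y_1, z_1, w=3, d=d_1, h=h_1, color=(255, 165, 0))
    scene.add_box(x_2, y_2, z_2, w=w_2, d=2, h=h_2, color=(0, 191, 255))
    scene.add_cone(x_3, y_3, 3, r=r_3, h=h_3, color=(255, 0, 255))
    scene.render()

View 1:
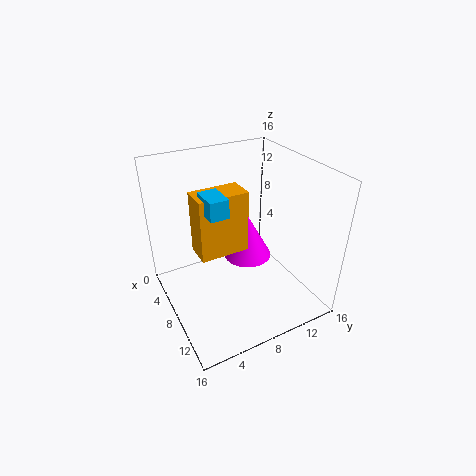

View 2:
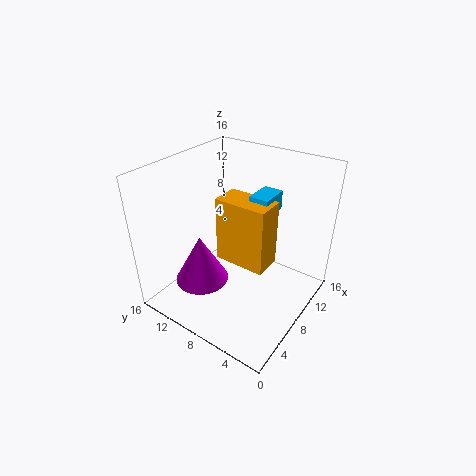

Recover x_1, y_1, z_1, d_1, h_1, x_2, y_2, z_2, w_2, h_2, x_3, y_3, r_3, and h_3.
x_1 = 5.5, y_1 = 3.5, z_1 = 6.5, d_1 = 5.5, h_1 = 7, x_2 = 7, y_2 = 4, z_2 = 12, w_2 = 3, h_2 = 2, x_3 = 5, y_3 = 11, r_3 = 3, h_3 = 5.5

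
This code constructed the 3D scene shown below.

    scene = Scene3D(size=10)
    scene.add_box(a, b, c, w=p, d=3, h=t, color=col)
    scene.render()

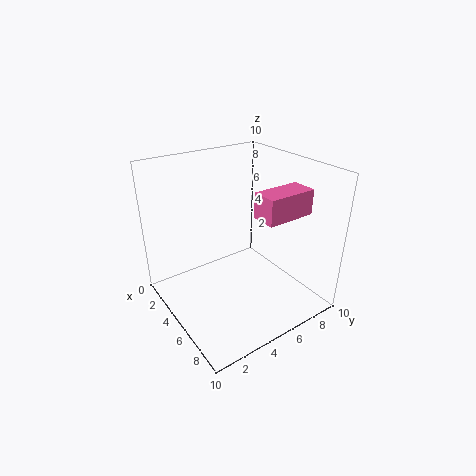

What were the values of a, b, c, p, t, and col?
a = 8
b = 4
c = 8
p = 1.5
t = 1.5
col = 'hotpink'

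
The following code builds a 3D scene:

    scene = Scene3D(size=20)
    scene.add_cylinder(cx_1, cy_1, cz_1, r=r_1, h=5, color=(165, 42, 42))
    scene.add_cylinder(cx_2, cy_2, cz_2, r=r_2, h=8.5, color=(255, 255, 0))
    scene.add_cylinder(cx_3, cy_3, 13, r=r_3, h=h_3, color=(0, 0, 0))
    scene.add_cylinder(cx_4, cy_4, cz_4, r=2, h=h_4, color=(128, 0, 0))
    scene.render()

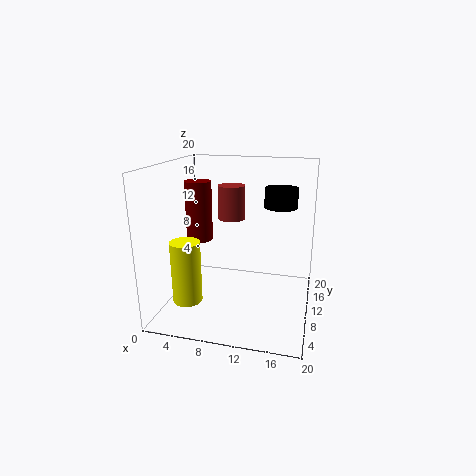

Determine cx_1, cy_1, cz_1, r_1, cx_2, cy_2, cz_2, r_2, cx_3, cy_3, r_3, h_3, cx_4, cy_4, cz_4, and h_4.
cx_1 = 8
cy_1 = 14
cz_1 = 11.5
r_1 = 2
cx_2 = 4
cy_2 = 5.5
cz_2 = 2
r_2 = 2
cx_3 = 15
cy_3 = 16.5
r_3 = 2.5
h_3 = 3
cx_4 = 3
cy_4 = 13.5
cz_4 = 8
h_4 = 9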